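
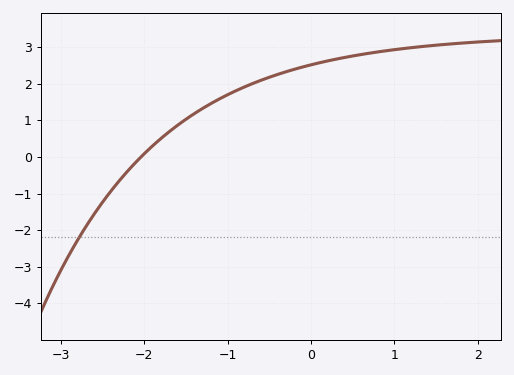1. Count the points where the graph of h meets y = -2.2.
1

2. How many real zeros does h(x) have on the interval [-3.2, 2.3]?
1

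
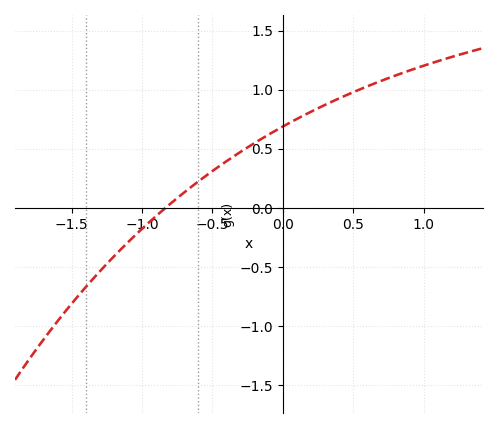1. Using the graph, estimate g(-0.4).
0.4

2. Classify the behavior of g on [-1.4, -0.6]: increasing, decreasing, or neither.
increasing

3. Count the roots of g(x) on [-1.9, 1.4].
1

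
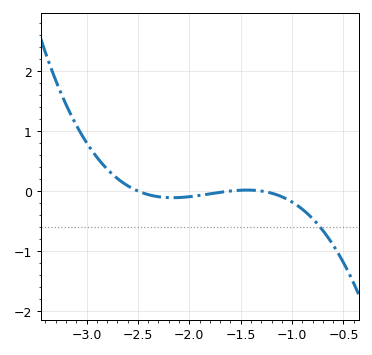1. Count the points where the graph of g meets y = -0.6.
1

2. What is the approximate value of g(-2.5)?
0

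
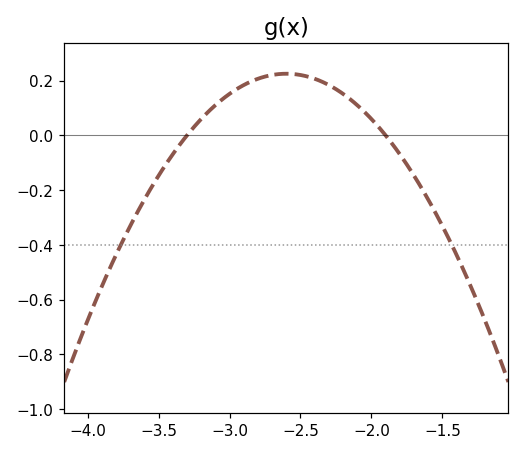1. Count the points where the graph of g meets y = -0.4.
2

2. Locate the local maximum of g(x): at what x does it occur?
-2.6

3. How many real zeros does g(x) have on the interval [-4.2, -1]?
2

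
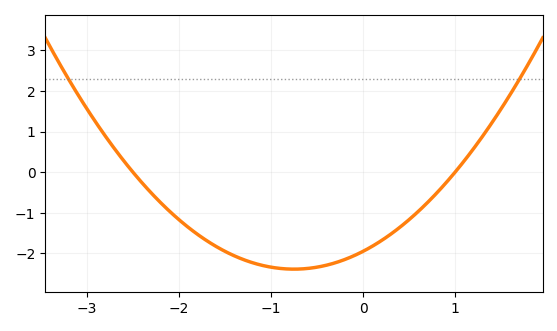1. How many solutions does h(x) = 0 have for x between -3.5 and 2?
2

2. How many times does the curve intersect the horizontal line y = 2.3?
2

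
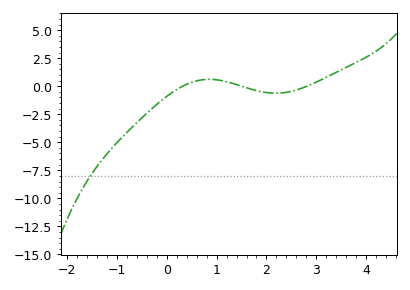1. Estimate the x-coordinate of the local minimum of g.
2.2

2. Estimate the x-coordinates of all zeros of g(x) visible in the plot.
0.3, 1.5, 2.8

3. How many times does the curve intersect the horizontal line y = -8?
1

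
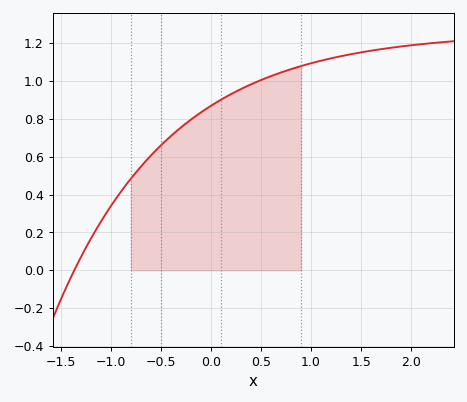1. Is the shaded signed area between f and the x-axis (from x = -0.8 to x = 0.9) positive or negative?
positive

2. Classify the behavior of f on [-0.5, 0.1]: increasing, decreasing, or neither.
increasing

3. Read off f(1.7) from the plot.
1.17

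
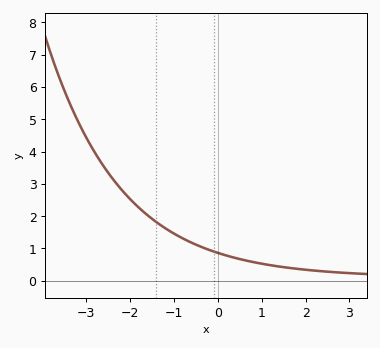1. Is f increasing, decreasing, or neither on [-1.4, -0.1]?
decreasing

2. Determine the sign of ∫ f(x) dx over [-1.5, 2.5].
positive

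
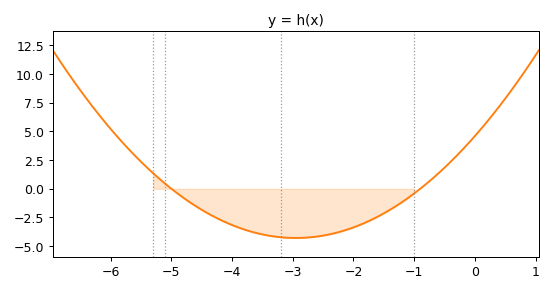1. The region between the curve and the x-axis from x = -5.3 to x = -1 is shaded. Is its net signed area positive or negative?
negative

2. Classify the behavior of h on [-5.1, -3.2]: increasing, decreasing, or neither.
decreasing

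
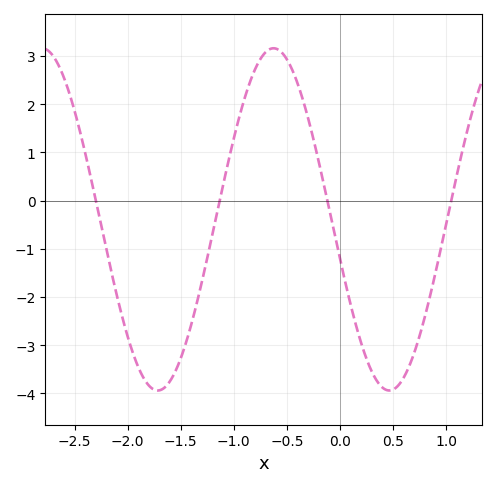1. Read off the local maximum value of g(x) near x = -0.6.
3.2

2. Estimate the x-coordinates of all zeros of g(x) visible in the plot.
-2.3, -1.1, -0.1, 1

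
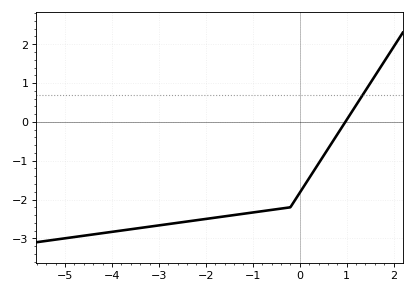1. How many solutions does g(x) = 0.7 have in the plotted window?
1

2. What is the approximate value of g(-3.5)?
-2.75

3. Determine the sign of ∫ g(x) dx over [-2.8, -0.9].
negative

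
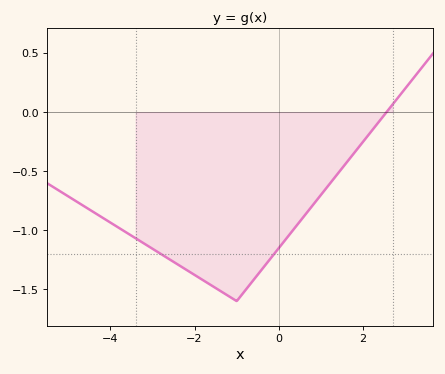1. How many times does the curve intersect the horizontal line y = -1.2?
2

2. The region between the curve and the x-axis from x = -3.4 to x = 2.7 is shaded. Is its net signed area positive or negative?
negative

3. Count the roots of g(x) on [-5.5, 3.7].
1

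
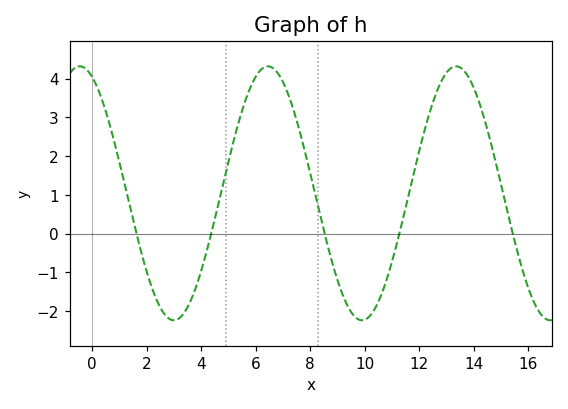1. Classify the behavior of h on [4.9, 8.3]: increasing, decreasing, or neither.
neither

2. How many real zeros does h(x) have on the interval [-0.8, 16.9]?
5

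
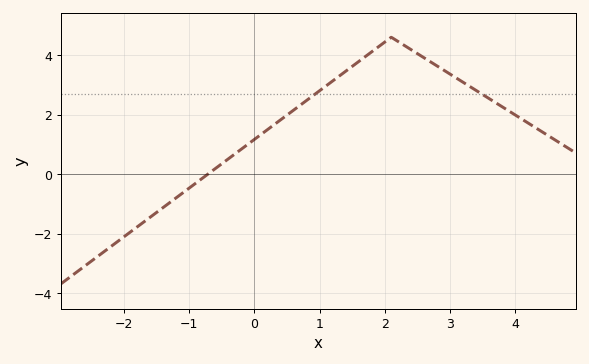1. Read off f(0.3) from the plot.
1.6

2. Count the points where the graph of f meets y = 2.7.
2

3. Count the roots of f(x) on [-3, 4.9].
1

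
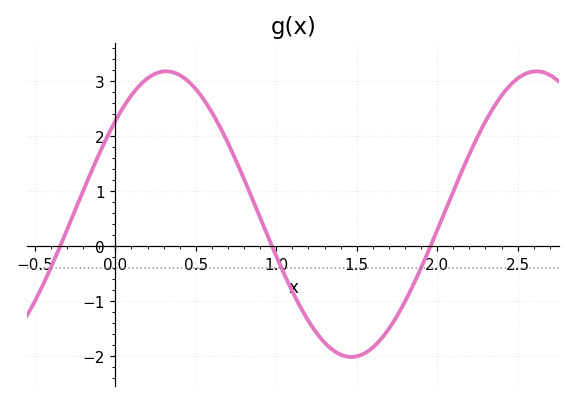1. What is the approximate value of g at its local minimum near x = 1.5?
-2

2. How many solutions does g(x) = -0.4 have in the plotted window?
3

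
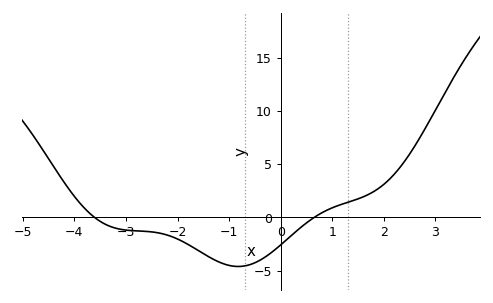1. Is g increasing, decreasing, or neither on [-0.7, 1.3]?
increasing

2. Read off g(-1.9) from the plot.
-2.5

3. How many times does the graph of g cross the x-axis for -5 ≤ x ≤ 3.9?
2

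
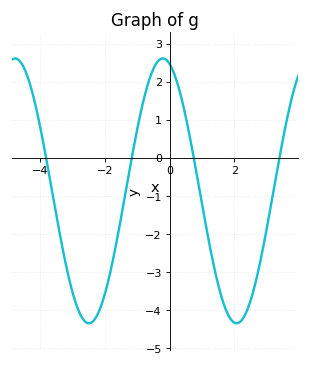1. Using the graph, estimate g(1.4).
-2.98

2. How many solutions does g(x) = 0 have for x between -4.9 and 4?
4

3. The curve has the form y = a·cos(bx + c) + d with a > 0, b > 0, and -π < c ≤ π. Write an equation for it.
y = 3.48cos(1.38x + 0.29) - 0.87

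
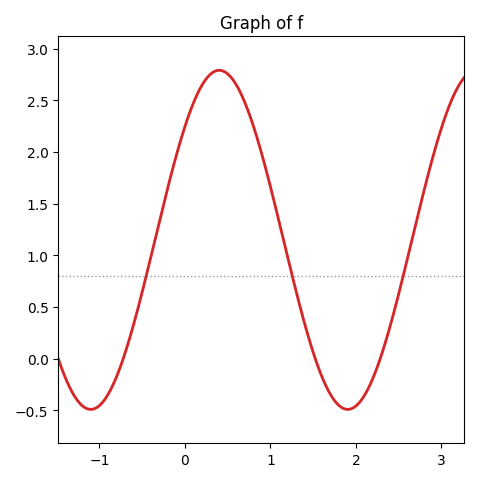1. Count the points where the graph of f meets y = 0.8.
3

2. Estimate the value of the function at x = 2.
-0.45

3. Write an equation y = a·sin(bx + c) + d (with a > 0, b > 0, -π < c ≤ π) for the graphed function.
y = 1.64sin(2.1x + 0.73) + 1.15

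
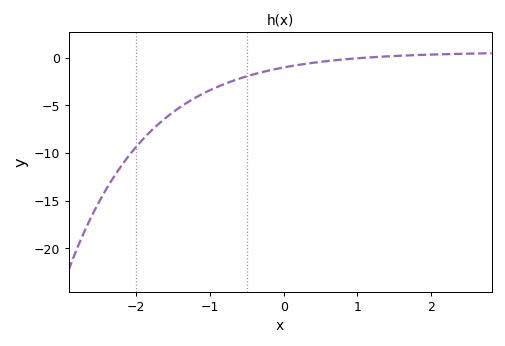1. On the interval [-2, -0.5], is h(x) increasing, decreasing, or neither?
increasing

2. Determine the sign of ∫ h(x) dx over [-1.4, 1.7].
negative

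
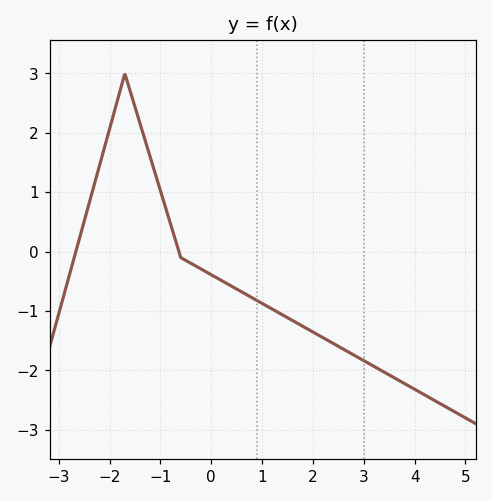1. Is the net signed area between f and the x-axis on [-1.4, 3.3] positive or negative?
negative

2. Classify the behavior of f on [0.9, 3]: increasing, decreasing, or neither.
decreasing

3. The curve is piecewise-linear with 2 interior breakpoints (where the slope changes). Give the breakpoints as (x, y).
(-1.7, 3); (-0.6, -0.1)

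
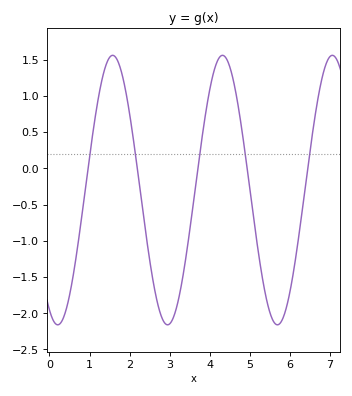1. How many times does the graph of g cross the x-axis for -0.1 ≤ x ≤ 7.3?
5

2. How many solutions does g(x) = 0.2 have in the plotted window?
5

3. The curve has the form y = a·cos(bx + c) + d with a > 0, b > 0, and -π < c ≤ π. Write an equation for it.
y = 1.86cos(2.29x + 2.67) - 0.3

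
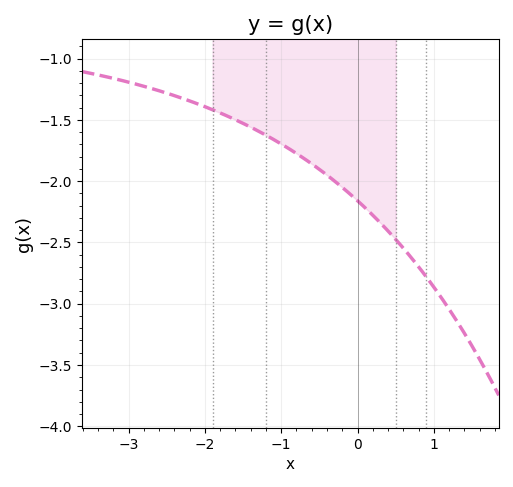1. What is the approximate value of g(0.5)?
-2.48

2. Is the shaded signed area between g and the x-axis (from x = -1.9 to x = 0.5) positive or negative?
negative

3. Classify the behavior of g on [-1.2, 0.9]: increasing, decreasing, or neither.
decreasing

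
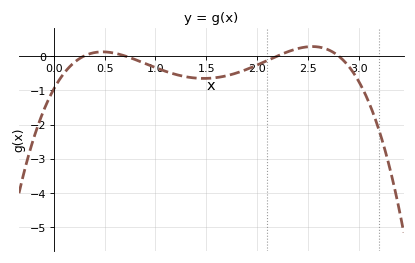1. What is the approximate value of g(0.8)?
-0.1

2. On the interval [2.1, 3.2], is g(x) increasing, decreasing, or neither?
neither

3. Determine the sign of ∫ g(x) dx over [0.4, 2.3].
negative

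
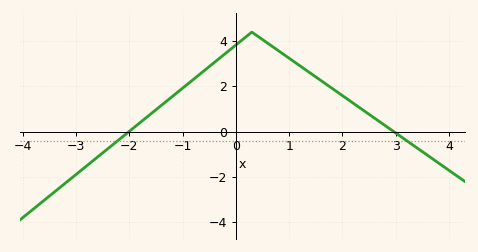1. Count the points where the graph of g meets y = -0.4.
2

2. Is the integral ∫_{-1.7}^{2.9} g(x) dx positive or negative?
positive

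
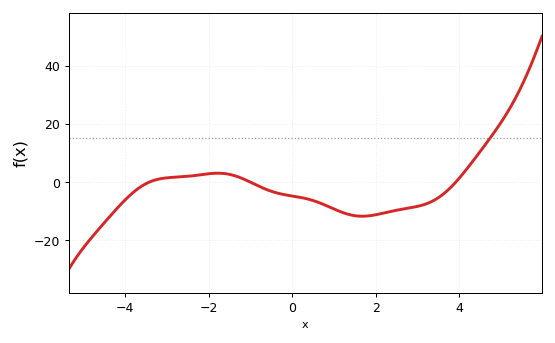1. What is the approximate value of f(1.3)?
-10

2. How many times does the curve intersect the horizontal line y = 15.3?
1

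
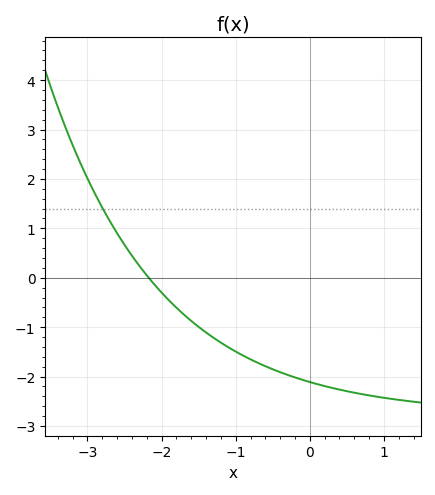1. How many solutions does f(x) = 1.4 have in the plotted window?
1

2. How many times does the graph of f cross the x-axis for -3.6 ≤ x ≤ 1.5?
1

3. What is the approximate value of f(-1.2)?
-1.31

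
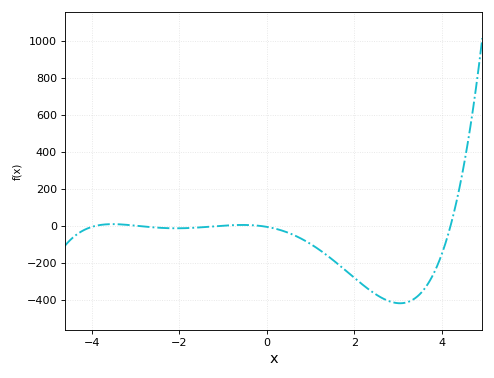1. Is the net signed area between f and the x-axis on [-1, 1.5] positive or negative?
negative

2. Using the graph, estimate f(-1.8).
-12.8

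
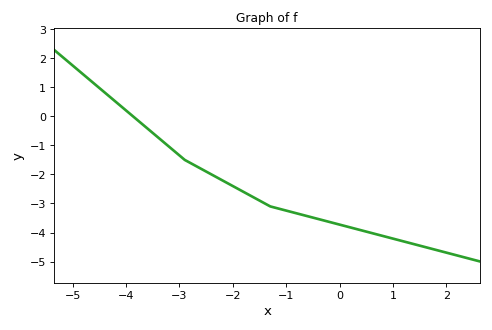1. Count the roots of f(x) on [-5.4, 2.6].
1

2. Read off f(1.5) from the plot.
-4.5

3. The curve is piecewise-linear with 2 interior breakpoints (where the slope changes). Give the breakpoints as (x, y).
(-2.9, -1.5); (-1.3, -3.1)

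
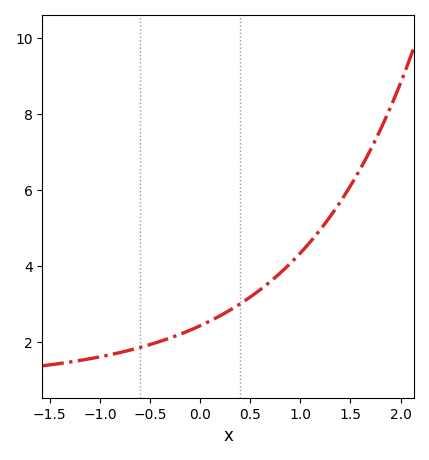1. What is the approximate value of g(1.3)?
5.32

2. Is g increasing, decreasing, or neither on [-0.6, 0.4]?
increasing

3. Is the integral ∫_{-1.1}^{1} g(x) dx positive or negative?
positive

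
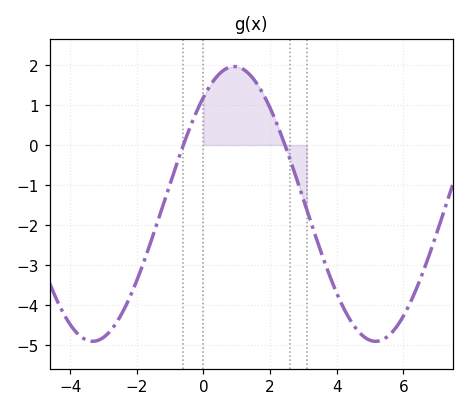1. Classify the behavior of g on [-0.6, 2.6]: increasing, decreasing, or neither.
neither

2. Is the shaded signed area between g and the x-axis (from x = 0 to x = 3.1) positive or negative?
positive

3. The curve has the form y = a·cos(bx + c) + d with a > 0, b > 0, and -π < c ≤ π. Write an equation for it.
y = 3.43cos(0.74x - 0.682) - 1.47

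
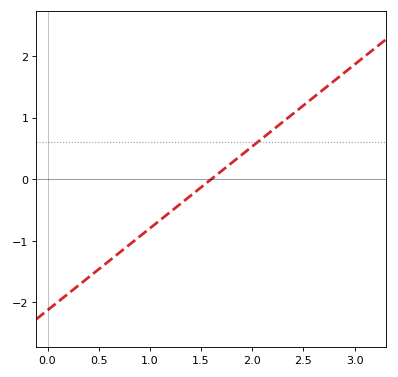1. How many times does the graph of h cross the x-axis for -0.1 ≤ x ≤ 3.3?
1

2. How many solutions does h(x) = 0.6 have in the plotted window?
1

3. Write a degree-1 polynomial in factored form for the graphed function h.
y = 1.33(x - 1.6)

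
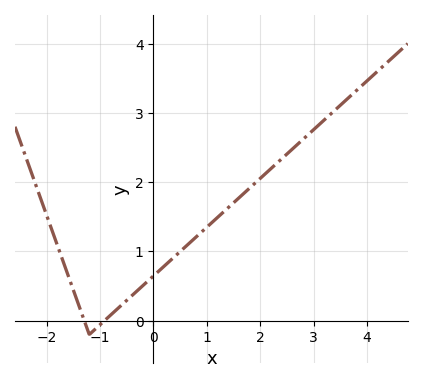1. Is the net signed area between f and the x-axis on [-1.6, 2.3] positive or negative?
positive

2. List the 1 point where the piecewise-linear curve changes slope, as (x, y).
(-1.2, -0.2)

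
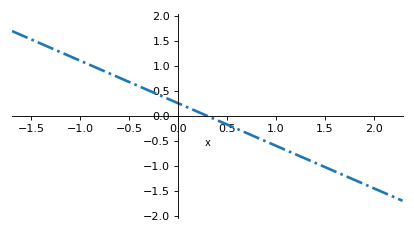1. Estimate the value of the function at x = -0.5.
0.7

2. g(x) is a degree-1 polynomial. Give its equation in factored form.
y = -0.85(x - 0.3)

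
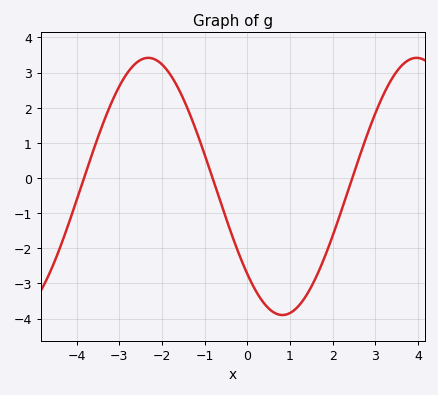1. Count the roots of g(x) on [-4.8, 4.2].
3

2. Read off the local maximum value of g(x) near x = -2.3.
3.42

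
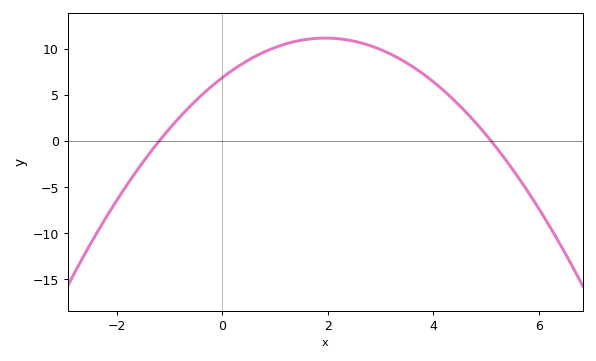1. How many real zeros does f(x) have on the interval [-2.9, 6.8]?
2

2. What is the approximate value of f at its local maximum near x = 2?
11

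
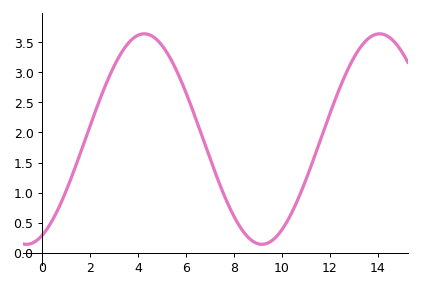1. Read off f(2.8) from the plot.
2.94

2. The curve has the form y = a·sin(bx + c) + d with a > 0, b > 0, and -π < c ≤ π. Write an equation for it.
y = 1.75sin(0.64x - 1.15) + 1.89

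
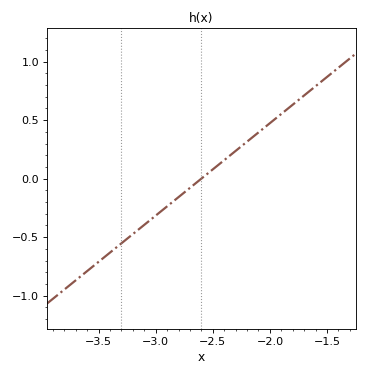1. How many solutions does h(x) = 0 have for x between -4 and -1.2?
1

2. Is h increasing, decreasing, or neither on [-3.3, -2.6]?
increasing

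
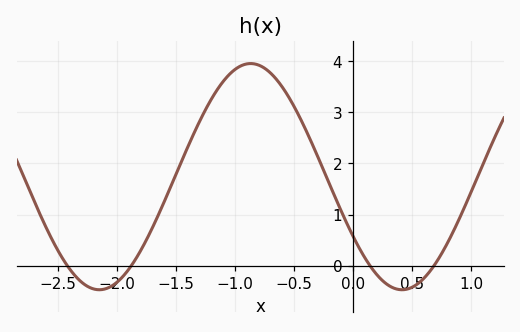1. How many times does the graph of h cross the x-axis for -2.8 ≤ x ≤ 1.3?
4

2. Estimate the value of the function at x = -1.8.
0.287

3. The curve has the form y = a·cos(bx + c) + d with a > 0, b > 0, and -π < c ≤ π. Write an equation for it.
y = 2.21cos(2.45x + 2.12) + 1.74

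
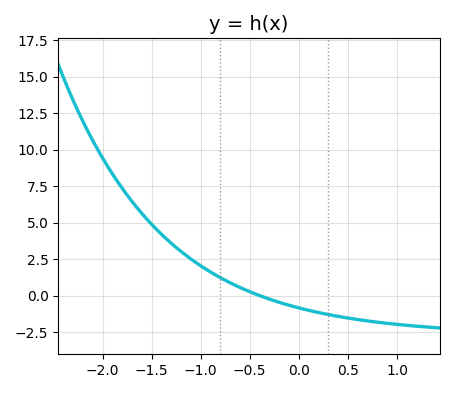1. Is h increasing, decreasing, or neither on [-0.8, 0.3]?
decreasing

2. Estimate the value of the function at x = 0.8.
-2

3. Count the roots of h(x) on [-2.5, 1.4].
1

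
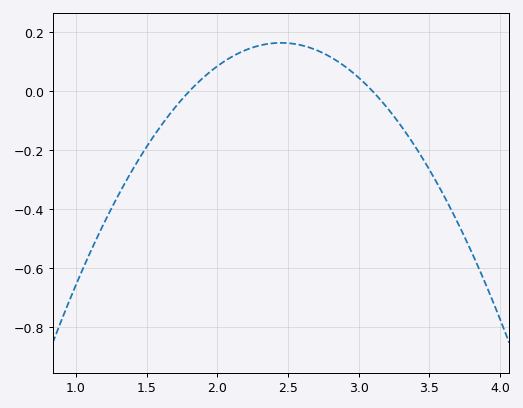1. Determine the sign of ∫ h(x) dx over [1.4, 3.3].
positive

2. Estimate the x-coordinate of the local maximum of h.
2.45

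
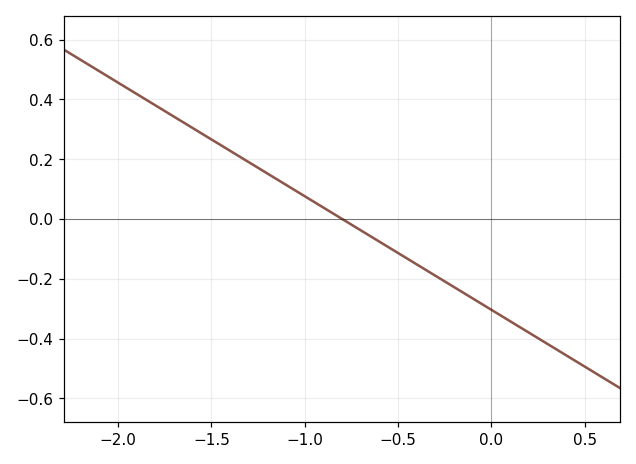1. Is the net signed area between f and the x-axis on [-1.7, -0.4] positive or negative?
positive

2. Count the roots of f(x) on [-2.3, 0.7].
1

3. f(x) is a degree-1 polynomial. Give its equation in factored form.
y = -0.38(x + 0.8)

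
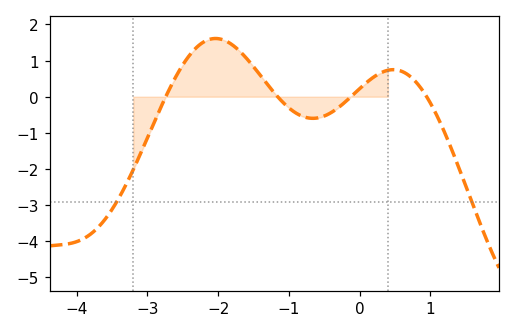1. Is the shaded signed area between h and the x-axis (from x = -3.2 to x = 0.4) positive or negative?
positive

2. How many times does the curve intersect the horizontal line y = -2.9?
2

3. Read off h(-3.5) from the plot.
-3.1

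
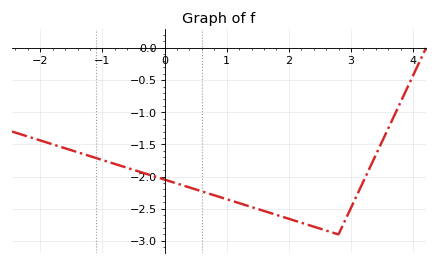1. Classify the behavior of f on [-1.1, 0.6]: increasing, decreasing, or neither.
decreasing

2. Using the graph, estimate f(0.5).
-2.2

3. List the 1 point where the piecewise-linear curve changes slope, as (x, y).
(2.8, -2.9)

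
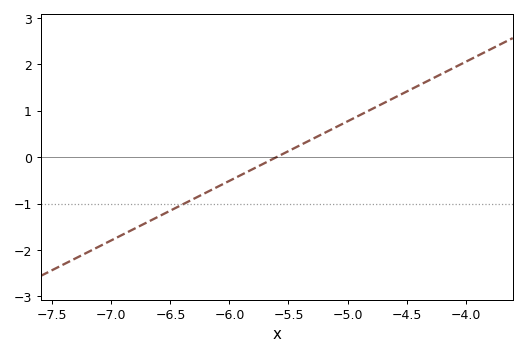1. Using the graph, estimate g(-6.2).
-0.768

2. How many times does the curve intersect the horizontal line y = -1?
1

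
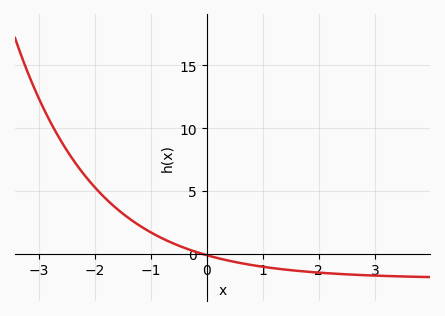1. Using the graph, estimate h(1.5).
-1.5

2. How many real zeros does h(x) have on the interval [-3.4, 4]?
1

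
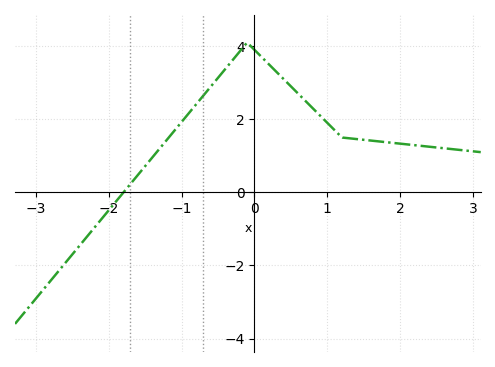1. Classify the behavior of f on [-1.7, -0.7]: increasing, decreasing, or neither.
increasing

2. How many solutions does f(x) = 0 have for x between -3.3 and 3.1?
1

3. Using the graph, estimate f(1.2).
1.5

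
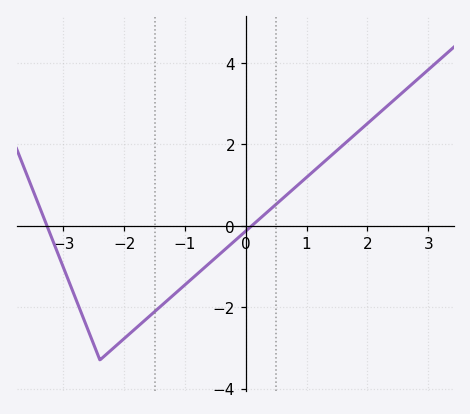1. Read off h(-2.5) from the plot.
-2.92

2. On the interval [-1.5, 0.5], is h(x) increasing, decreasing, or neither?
increasing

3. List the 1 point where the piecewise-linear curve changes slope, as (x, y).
(-2.4, -3.3)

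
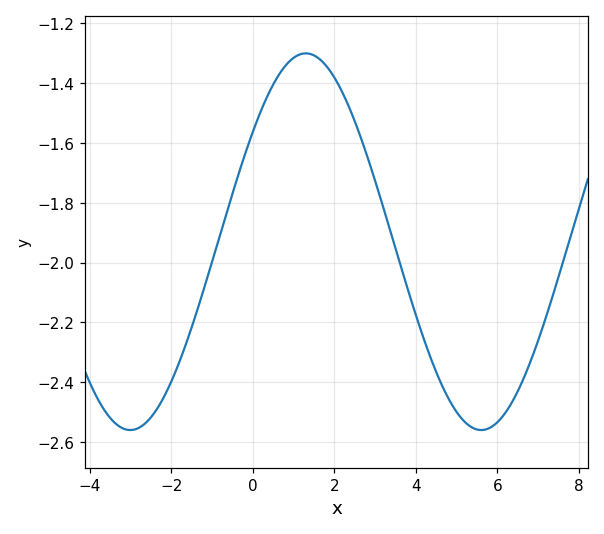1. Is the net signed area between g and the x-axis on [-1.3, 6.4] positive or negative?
negative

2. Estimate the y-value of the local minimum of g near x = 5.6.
-2.56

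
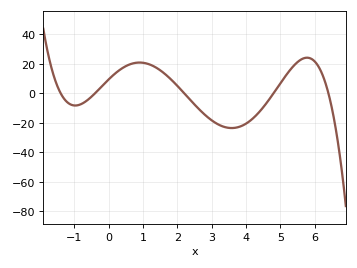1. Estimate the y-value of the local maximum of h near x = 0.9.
20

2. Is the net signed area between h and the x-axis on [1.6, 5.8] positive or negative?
negative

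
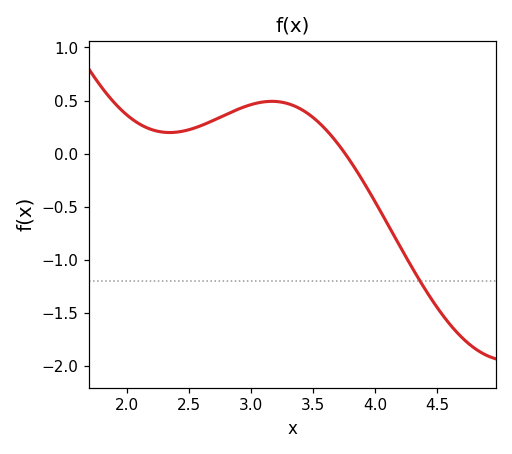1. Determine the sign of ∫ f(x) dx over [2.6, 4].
positive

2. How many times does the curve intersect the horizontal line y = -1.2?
1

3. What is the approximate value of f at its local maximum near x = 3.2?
0.493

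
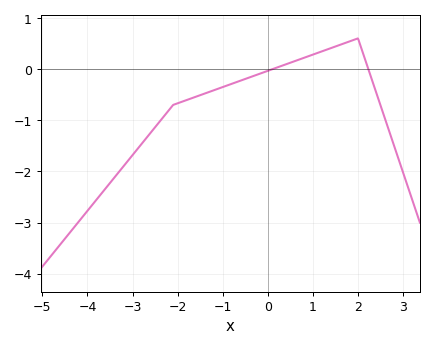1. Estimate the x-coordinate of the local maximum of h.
2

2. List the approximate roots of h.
0.108, 2.23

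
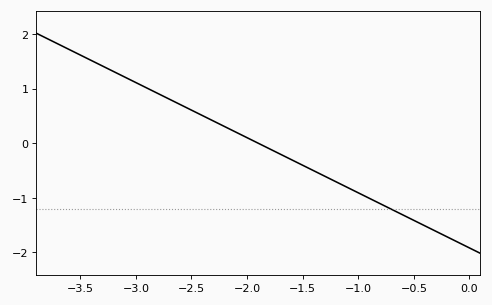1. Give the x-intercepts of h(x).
-1.9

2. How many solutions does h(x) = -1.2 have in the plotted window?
1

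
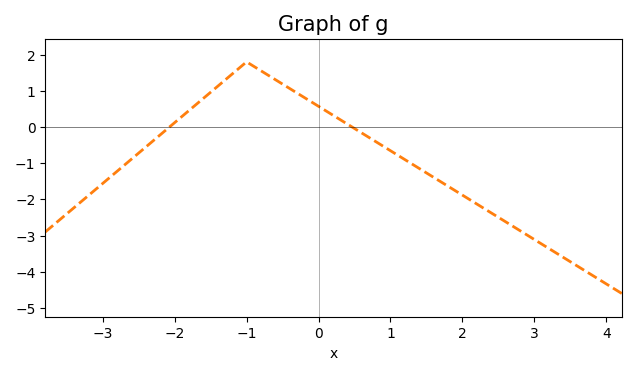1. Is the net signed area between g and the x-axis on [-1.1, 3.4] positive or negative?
negative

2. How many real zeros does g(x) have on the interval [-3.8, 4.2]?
2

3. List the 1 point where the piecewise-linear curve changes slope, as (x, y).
(-1, 1.8)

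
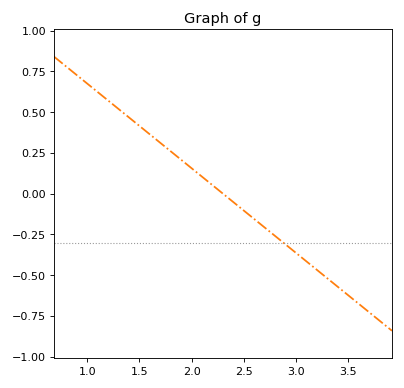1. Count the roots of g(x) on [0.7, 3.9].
1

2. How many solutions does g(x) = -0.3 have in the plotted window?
1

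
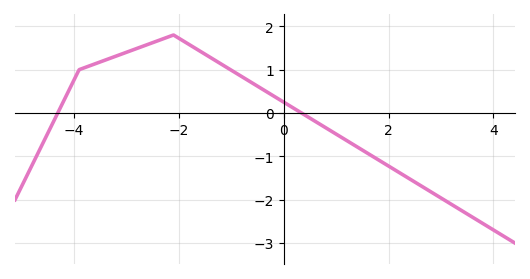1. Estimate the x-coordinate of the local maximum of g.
-2.1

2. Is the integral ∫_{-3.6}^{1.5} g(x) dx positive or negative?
positive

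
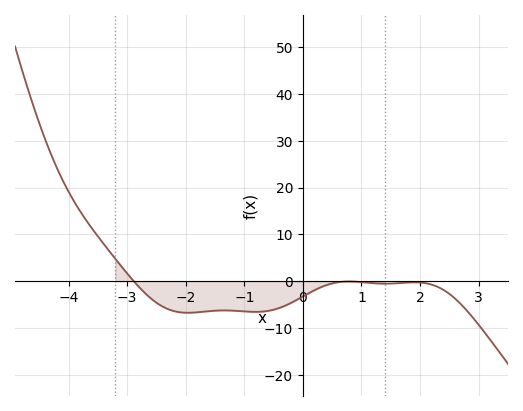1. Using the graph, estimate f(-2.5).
-4.56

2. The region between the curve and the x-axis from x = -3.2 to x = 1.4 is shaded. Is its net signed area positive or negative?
negative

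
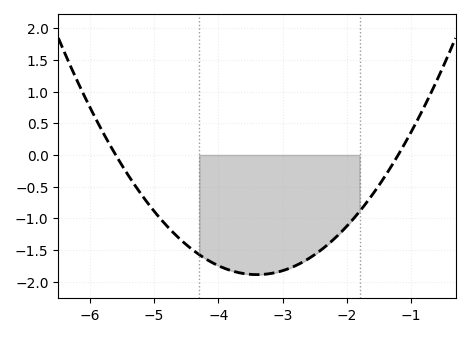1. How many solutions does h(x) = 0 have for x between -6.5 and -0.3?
2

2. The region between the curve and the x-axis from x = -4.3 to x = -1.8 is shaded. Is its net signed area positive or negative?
negative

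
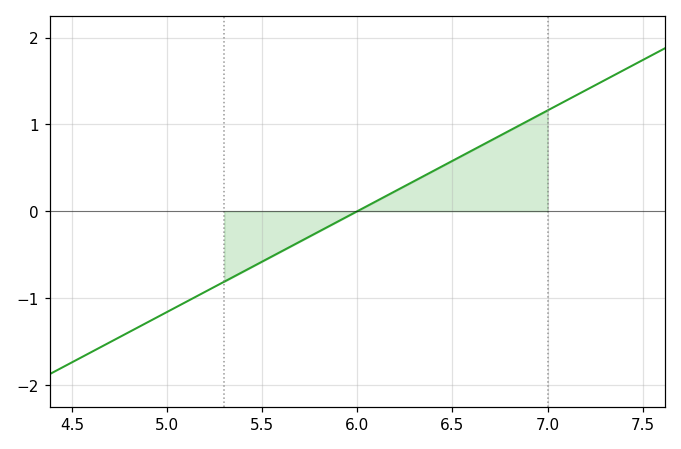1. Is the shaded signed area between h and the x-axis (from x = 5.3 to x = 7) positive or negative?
positive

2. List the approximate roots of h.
6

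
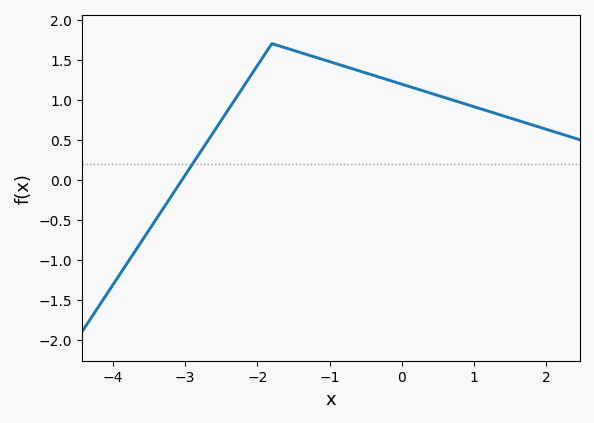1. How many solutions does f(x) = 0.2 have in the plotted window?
1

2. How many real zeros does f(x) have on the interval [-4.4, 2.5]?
1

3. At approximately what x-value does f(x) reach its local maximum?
-1.8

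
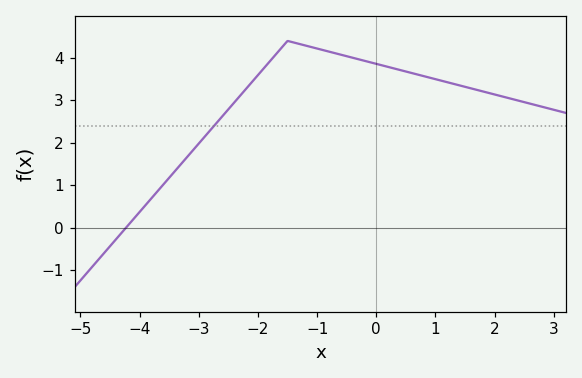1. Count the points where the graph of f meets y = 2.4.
1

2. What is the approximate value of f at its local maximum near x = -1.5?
4.4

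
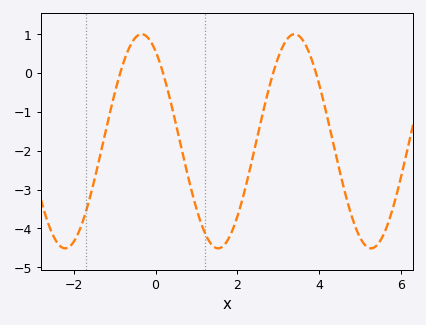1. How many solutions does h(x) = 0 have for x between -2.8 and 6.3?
4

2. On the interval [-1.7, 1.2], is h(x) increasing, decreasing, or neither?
neither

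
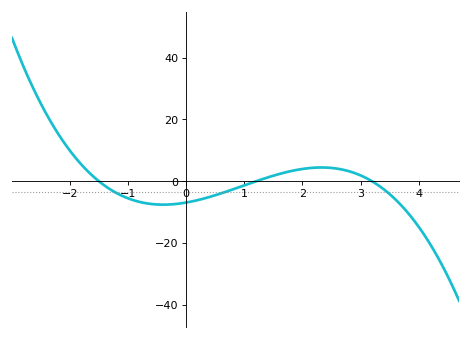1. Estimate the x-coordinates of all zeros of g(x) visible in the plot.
-1.6, 1.2, 3.2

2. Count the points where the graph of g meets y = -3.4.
3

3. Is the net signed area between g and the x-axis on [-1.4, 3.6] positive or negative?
negative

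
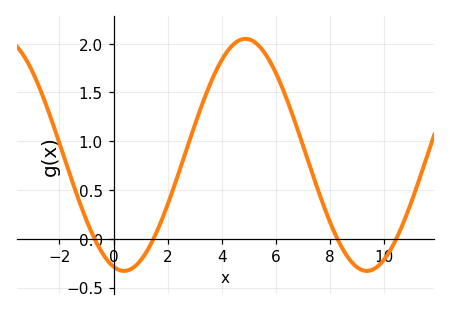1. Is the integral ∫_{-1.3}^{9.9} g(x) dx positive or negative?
positive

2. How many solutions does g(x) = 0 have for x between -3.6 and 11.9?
4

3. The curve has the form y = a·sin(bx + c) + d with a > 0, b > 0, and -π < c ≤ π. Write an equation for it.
y = 1.19sin(0.7x - 1.8) + 0.86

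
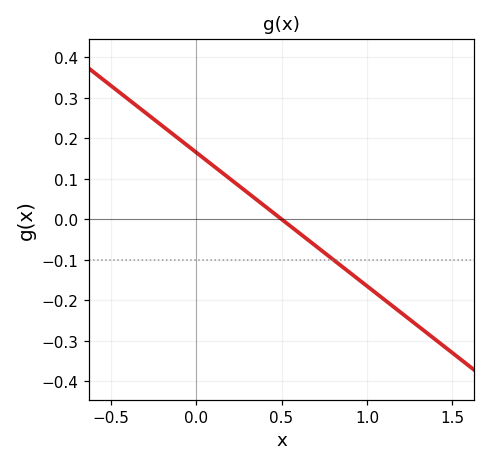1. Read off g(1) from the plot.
-0.165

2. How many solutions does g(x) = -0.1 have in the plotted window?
1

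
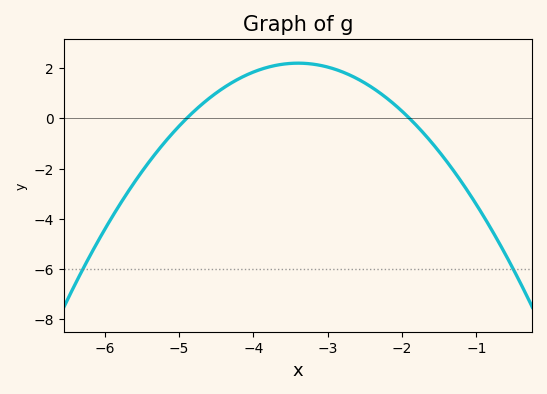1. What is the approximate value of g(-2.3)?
1.02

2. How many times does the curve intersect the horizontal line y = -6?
2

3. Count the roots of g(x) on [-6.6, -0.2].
2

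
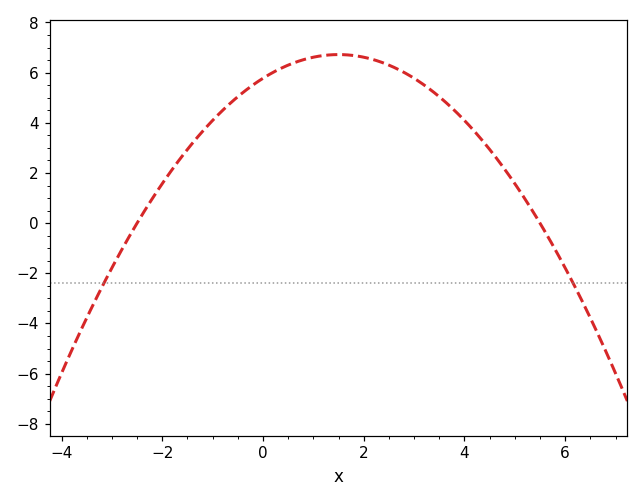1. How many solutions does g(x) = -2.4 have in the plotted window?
2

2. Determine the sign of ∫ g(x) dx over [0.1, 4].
positive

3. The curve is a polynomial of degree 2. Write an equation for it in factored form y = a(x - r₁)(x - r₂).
y = -0.42(x + 2.5)(x - 5.5)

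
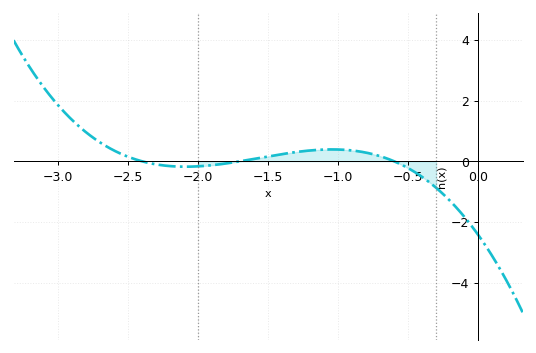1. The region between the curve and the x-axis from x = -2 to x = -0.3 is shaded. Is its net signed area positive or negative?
positive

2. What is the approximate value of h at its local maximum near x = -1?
0.4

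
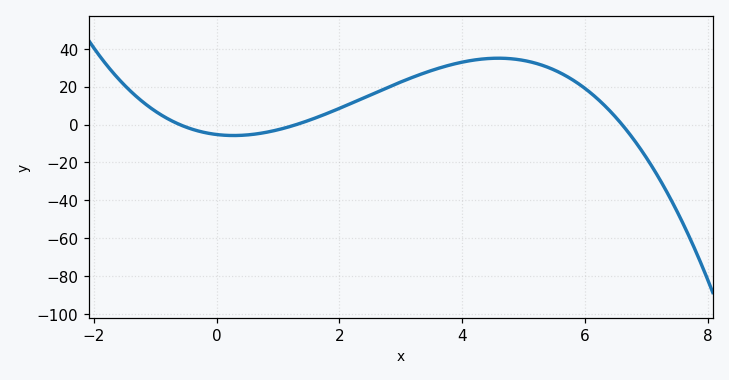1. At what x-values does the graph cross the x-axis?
-0.6, 1.3, 6.6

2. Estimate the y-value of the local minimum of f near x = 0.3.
-5.79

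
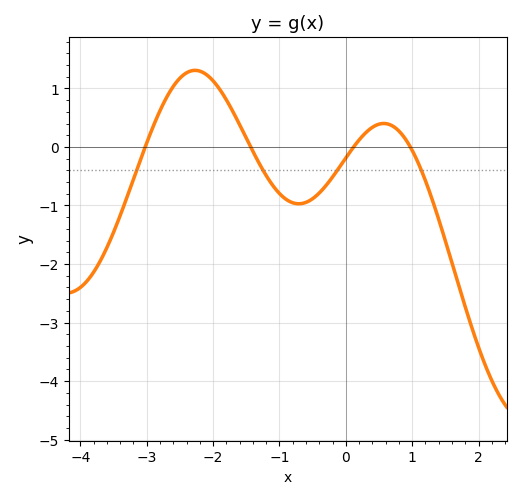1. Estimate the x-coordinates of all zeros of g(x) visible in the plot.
-3.02, -1.43, 0.117, 0.972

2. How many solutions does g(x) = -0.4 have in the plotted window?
4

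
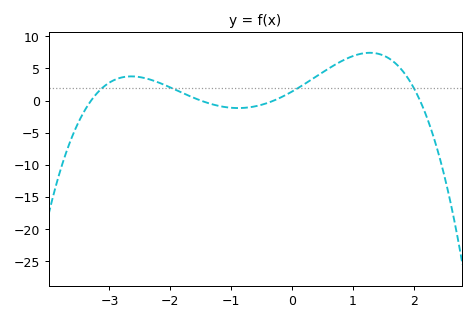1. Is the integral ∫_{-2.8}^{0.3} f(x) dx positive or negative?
positive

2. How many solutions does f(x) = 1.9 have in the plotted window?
4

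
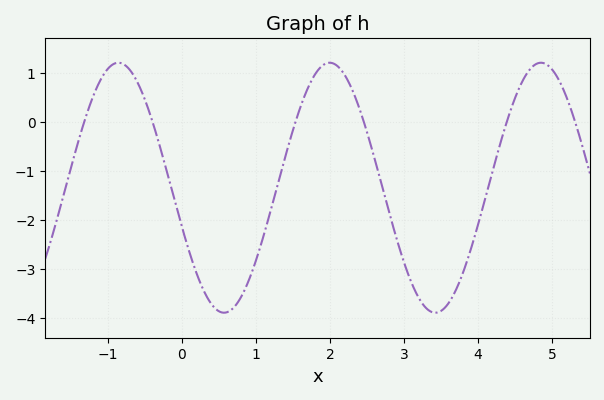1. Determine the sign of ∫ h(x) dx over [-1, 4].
negative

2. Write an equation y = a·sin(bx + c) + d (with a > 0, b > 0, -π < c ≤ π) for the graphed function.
y = 2.55sin(2.2x - 2.82) - 1.34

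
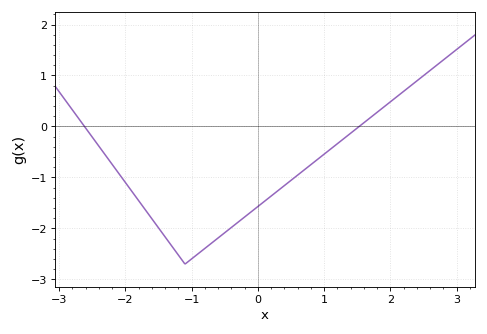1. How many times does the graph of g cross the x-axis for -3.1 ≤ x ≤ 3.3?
2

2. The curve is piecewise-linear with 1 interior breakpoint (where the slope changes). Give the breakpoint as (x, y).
(-1.1, -2.7)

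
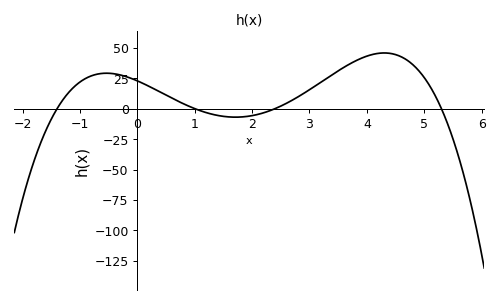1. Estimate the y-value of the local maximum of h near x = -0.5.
29.1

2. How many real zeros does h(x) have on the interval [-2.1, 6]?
4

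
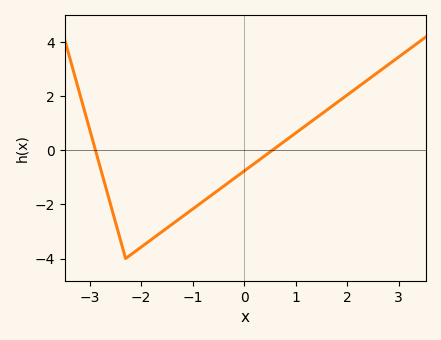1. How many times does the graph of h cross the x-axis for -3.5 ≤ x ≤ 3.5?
2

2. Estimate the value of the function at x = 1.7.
1.62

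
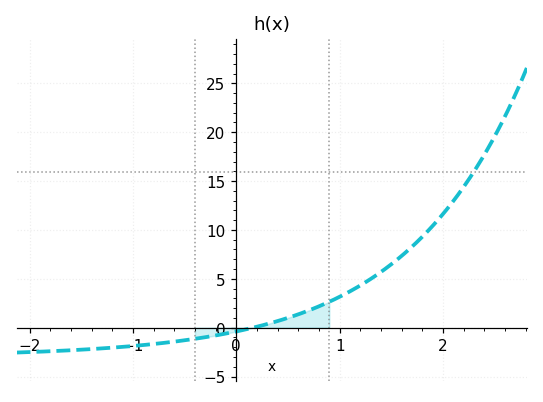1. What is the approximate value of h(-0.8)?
-1.67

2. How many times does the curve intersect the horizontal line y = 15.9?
1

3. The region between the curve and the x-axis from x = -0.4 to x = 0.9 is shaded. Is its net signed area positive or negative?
positive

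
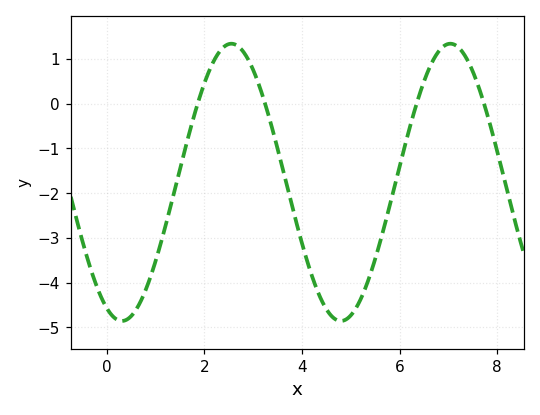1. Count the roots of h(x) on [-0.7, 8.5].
4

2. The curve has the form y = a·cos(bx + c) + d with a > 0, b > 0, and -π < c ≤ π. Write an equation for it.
y = 3.1cos(1.4x + 2.71) - 1.76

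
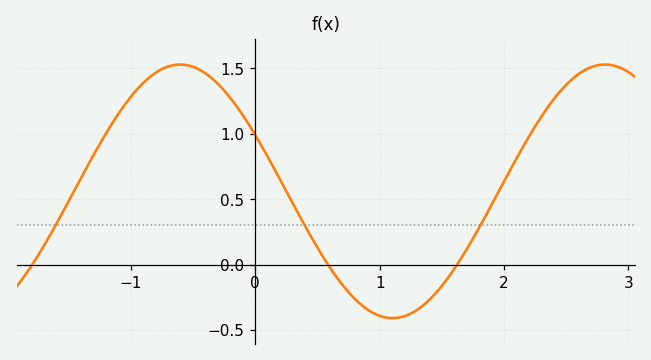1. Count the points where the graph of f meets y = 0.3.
3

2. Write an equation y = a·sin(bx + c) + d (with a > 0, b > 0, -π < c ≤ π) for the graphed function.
y = 0.97sin(1.8x + 2.7) + 0.56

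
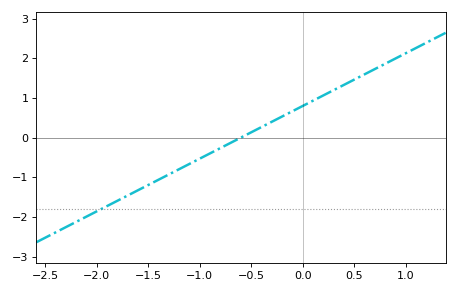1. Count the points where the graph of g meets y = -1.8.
1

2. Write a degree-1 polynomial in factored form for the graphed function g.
y = 1.33(x + 0.6)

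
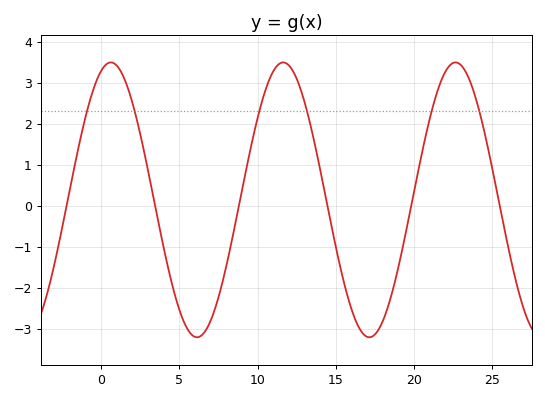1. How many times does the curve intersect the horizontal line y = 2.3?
6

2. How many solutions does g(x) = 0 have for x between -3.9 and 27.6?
6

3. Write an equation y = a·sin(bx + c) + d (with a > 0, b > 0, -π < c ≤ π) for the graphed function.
y = 3.35sin(0.57x + 1.22) + 0.14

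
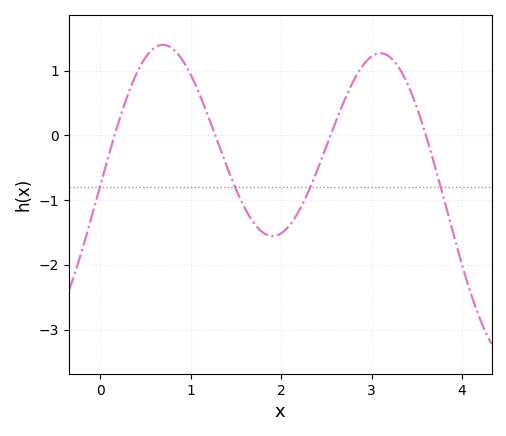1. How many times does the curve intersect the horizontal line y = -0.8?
4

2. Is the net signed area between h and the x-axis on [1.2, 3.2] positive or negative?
negative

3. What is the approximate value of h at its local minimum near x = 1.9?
-1.56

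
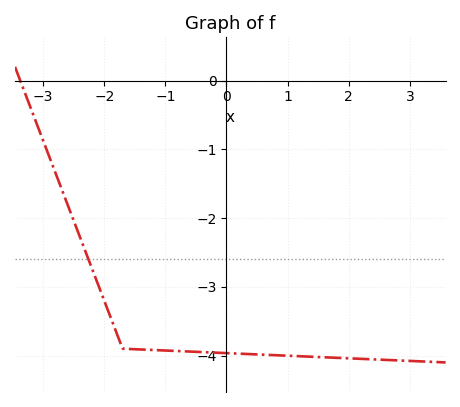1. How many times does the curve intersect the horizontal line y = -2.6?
1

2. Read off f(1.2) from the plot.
-4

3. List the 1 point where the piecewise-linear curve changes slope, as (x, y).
(-1.7, -3.9)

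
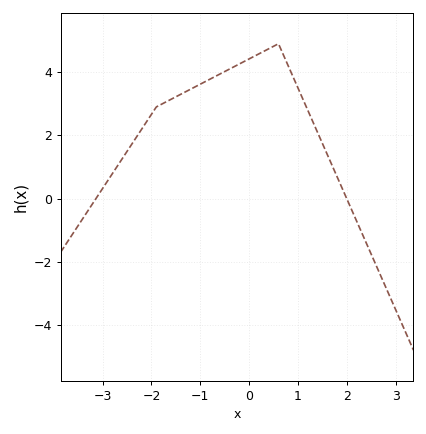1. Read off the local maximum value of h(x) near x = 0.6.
4.9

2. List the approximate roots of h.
-3.13, 2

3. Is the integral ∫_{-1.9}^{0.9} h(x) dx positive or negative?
positive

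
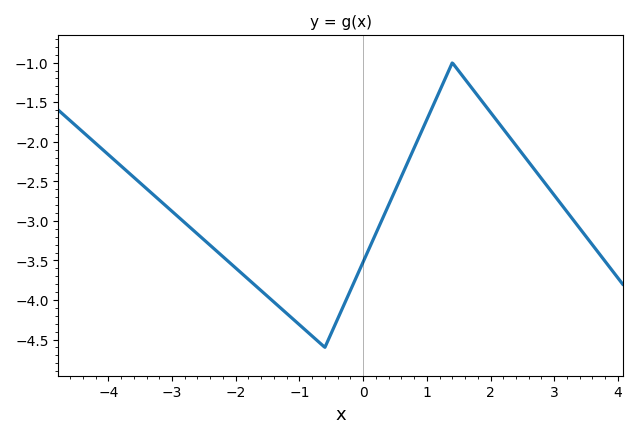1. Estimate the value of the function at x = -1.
-4.31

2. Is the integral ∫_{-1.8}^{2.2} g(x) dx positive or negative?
negative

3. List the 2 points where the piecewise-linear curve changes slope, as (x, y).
(-0.6, -4.6); (1.4, -1)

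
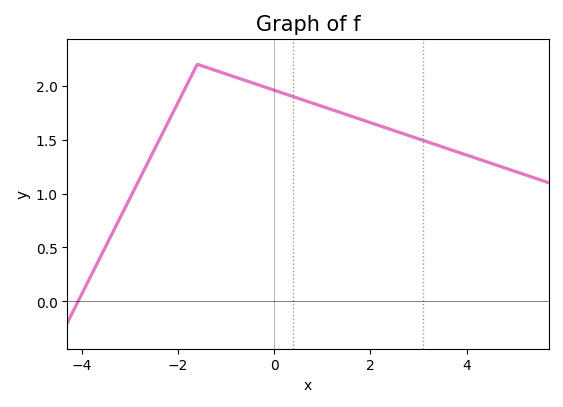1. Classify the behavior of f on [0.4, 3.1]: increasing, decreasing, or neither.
decreasing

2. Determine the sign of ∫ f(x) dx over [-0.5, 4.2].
positive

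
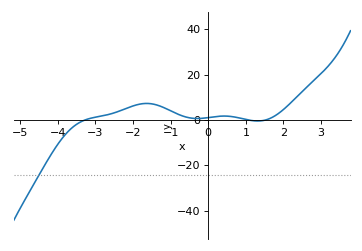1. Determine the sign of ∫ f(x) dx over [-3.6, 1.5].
positive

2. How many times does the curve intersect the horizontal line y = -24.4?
1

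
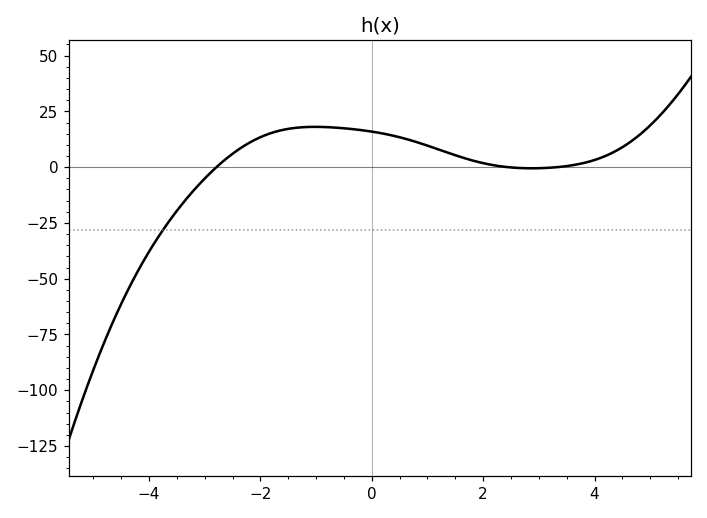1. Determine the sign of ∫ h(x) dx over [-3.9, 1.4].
positive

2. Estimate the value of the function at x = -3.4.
-16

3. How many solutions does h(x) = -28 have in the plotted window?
1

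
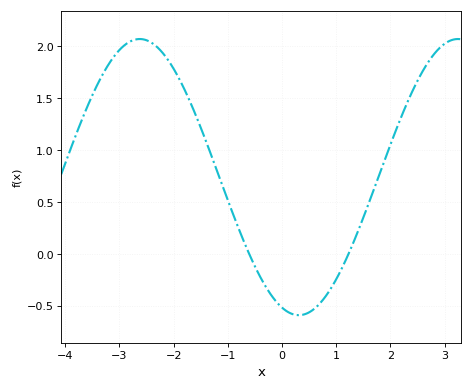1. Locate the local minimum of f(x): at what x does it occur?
0.3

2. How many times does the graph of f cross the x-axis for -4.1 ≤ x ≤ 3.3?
2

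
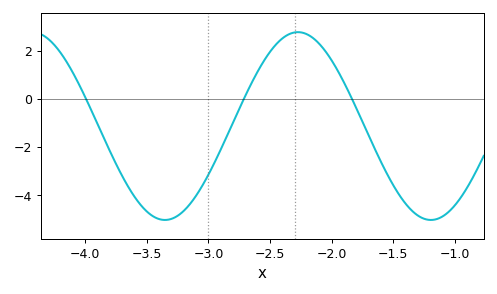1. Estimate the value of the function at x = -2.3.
2.8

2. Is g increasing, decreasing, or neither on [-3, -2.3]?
increasing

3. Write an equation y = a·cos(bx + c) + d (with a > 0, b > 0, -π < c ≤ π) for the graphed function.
y = 3.9cos(2.9x + 0.33) - 1.12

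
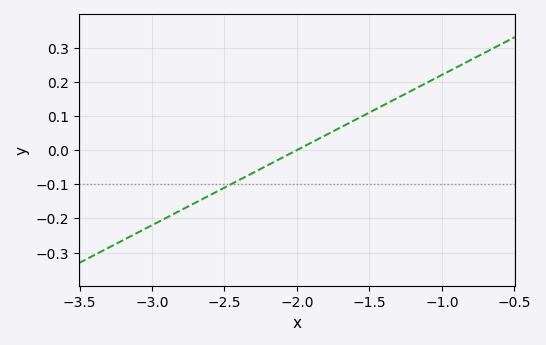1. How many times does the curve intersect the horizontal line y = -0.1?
1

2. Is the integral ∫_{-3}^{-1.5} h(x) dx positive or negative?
negative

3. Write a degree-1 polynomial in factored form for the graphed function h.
y = 0.22(x + 2)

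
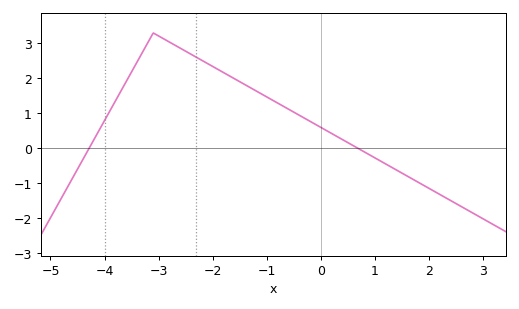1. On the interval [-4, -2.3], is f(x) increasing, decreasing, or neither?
neither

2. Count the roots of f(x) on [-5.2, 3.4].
2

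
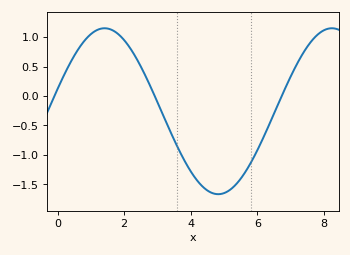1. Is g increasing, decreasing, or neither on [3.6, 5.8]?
neither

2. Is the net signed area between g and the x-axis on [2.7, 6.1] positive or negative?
negative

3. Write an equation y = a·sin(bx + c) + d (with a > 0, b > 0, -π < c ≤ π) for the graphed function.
y = 1.41sin(0.92x + 0.272) - 0.26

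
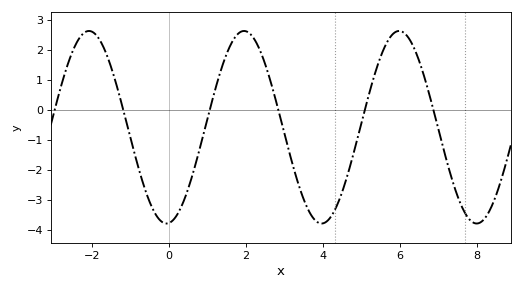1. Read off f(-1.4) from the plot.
0.989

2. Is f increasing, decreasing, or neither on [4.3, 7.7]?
neither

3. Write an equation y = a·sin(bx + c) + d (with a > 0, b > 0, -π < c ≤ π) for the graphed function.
y = 3.2sin(1.56x - 1.47) - 0.58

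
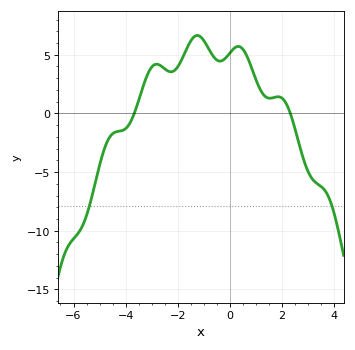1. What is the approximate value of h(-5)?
-4.5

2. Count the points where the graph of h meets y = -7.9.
2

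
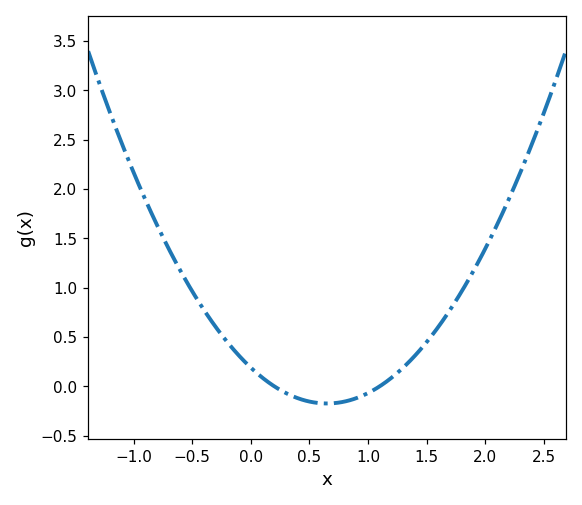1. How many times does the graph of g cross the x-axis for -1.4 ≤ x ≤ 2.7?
2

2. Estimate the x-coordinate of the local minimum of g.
0.65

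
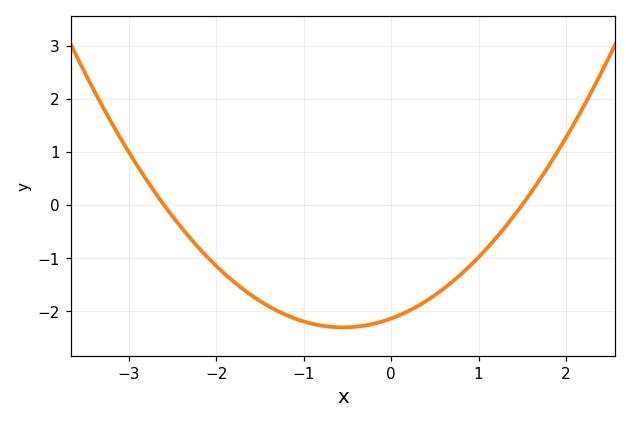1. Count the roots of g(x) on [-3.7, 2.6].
2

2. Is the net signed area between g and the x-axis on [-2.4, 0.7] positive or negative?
negative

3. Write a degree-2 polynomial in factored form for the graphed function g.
y = 0.55(x + 2.6)(x - 1.5)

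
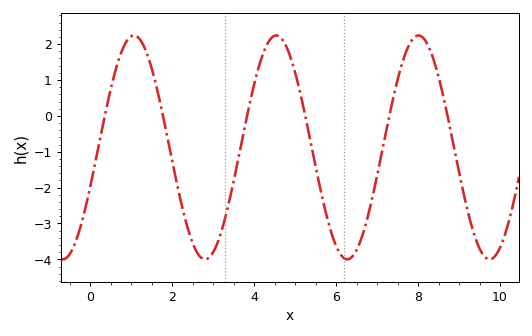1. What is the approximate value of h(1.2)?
2.15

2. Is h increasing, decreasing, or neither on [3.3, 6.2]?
neither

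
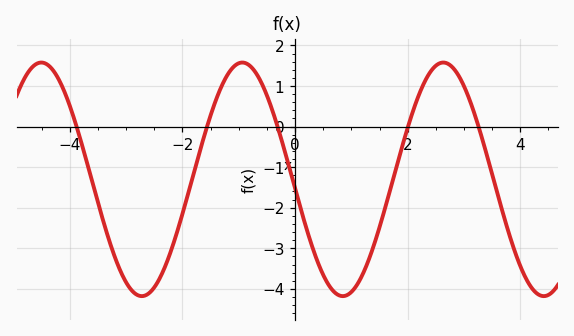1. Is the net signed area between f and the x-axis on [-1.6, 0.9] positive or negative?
negative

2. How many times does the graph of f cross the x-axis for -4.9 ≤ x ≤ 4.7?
5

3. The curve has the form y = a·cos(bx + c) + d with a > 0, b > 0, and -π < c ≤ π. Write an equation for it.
y = 2.88cos(1.76x + 1.65) - 1.3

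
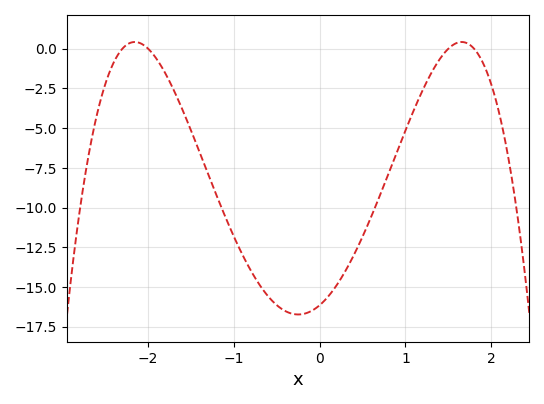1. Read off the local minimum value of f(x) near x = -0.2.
-16.7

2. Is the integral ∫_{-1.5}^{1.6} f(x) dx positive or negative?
negative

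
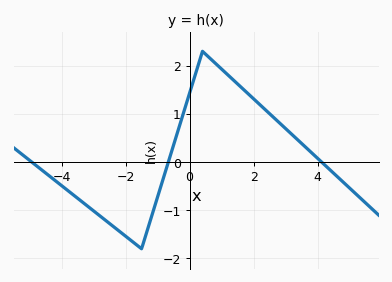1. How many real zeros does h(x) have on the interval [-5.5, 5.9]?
3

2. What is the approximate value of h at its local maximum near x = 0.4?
2.3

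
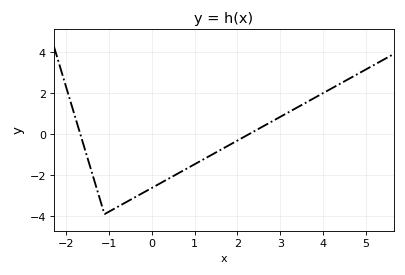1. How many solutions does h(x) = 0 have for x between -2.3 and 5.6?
2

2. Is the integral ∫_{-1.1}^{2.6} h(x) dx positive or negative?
negative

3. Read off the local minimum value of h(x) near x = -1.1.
-3.8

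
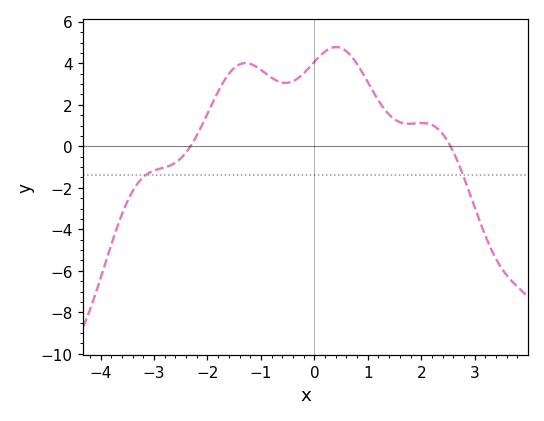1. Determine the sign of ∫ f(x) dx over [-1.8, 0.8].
positive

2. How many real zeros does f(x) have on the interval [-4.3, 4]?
2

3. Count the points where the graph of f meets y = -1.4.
2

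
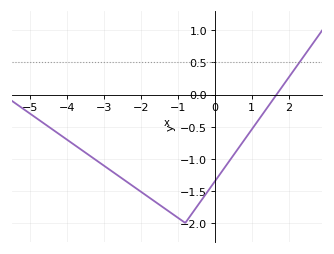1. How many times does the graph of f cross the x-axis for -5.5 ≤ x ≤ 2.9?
1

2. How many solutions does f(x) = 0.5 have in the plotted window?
1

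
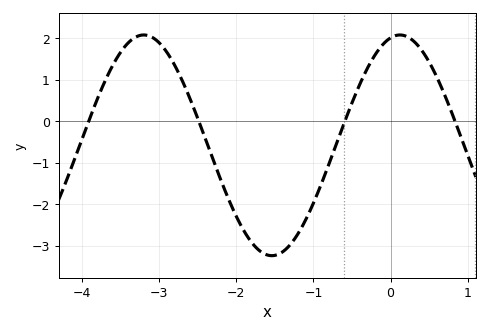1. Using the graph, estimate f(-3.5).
1.67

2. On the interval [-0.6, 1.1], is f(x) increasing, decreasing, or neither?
neither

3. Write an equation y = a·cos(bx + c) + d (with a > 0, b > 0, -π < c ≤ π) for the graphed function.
y = 2.66cos(1.89x - 0.232) - 0.58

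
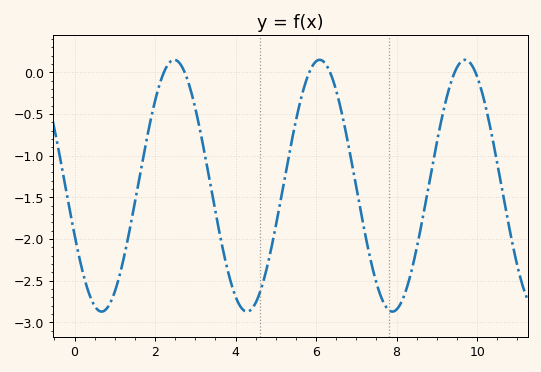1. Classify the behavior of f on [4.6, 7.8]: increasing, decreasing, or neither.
neither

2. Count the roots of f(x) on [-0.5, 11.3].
6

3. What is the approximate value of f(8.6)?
-1.85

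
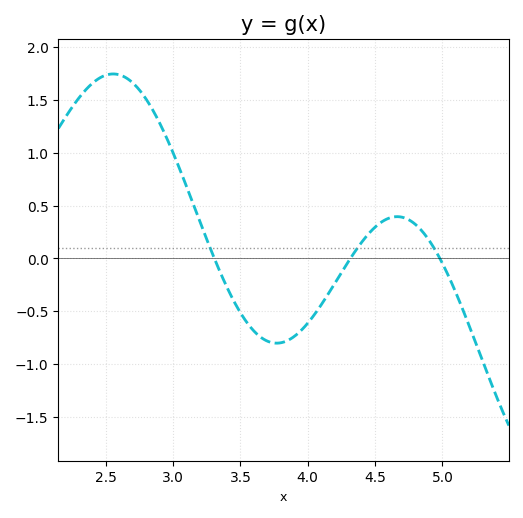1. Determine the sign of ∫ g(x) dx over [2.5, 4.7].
positive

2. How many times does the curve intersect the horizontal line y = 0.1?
3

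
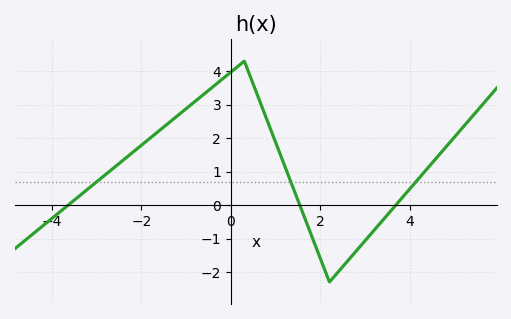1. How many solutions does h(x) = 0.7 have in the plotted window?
3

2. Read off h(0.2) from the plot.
4.19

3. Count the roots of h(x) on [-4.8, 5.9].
3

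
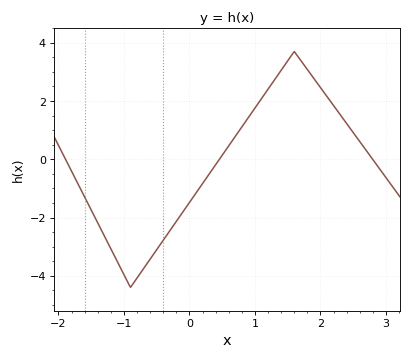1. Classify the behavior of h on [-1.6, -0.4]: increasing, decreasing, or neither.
neither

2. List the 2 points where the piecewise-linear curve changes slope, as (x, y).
(-0.9, -4.4); (1.6, 3.7)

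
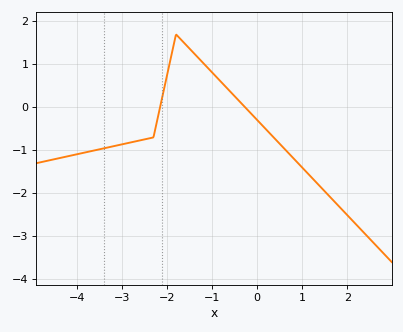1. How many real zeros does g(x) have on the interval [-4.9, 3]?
2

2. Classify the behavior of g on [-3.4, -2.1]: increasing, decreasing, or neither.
increasing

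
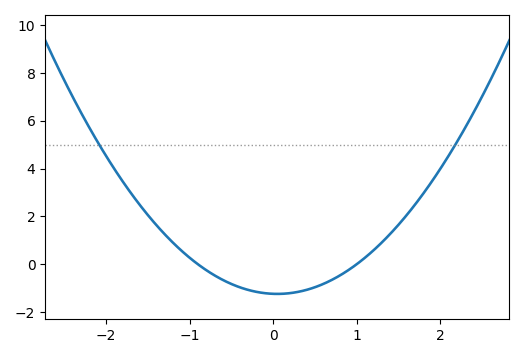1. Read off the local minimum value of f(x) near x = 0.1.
-1.2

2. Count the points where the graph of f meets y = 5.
2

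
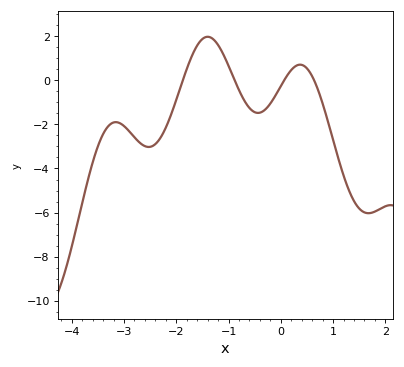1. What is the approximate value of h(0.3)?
0.6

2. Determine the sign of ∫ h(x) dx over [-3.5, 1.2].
negative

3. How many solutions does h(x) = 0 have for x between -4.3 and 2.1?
4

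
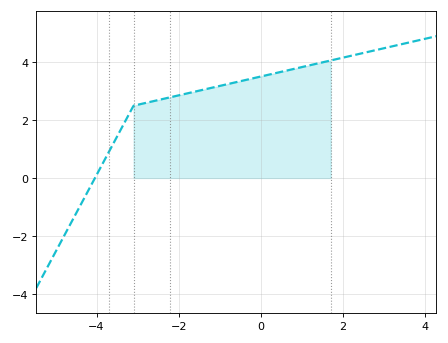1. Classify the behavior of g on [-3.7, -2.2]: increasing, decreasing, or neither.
increasing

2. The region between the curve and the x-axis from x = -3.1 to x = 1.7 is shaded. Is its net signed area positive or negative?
positive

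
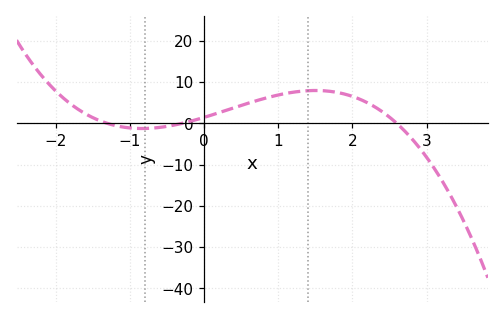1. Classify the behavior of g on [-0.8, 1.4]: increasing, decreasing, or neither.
increasing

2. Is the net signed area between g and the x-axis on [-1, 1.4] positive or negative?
positive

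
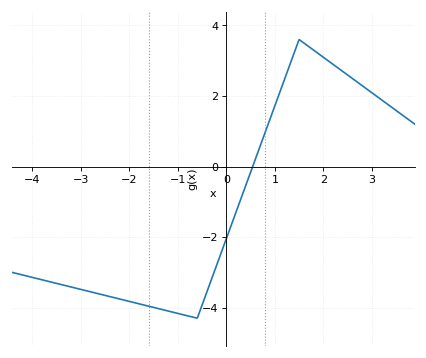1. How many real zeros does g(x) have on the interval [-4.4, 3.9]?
1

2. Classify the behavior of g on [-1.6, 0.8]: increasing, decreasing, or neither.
neither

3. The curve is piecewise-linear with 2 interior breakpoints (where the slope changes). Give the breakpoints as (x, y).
(-0.6, -4.3); (1.5, 3.6)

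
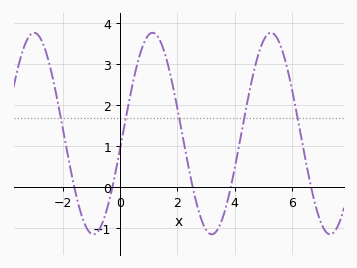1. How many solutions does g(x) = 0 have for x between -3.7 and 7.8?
5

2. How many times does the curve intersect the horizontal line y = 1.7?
5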